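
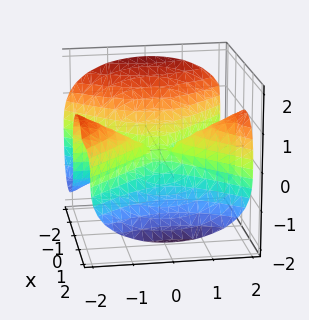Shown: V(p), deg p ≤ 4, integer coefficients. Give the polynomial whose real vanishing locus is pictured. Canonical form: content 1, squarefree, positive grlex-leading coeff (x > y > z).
2*x^3 - 2*x*y^2 + 3*z^3

1. The degree is 3 — the shape is more complex than any degree-2 surface.
2. From the axis intercepts and sections: it crosses the z-axis at the gridline z = 0; every point of the y-axis in the box is on the surface; it meets the x-axis at x = 0 (among the integer gridlines).
3. Fitting integer coefficients to these (and the overall shape) gives p.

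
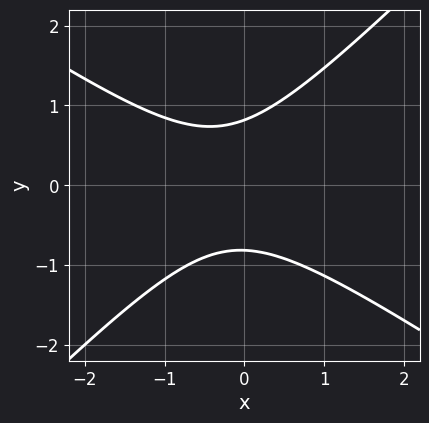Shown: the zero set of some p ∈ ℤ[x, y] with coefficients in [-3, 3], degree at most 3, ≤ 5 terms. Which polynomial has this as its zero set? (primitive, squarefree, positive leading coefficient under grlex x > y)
First, deg p = 2. A generic line meets the curve in up to 2 points.
Then, from the visible intercepts: it misses every integer gridline on the x-axis.
Finally, assembling these constraints gives the stated polynomial.

2*x^2 + x*y - 3*y^2 + x + 2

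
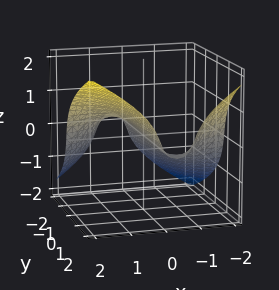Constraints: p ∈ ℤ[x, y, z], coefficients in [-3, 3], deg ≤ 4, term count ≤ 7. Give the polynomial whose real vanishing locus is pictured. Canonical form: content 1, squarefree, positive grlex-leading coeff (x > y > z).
2*x^2*y + y*z^2 - 3*z^3 + 3*x - 2*z

1. The degree is 3 — a generic line meets the surface in up to 3 points.
2. From the axis intercepts and sections: one x-axis crossing is at x = 0; it crosses the z-axis at the gridline z = 0.
3. These observations pin down the coefficients. Check: (0, 1, 0) on the y-axis lies on the surface, and p(0, 1, 0) = 0. ✓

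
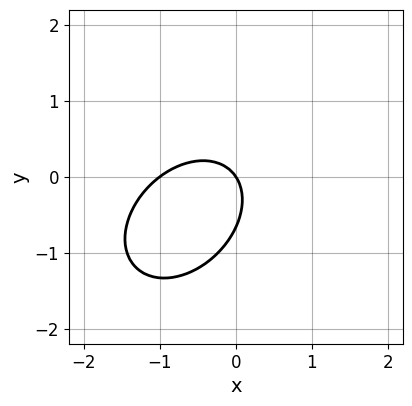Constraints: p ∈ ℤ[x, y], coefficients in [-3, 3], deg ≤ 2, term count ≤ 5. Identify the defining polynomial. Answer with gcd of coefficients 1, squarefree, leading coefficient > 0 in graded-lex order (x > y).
(a) deg p = 2. The shape is more complex than any degree-1 curve.
(b) Against the integer gridlines: one y-axis crossing is at y = 0; the x-axis gridline crossings are at x ∈ {-1, 0}.
(c) Together with the visible shape, these determine p as stated.

3*x^2 - 2*x*y + 3*y^2 + 3*x + 2*y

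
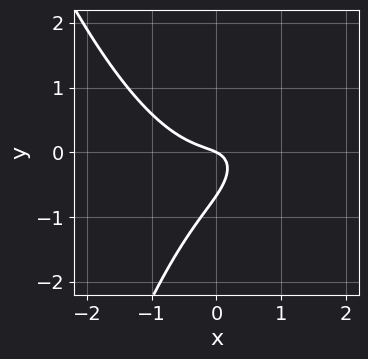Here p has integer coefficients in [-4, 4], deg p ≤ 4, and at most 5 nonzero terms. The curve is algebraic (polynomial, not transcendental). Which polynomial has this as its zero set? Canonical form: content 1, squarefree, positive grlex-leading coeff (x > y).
First, deg p = 3. A generic line meets the curve in up to 3 points.
Then, observable constraints: one y-axis crossing is at y = 0; it meets the x-axis at x = 0 (among the integer gridlines).
Finally, assembling these constraints gives the stated polynomial.

3*x^3 - 3*x*y + 3*y^2 + x + 2*y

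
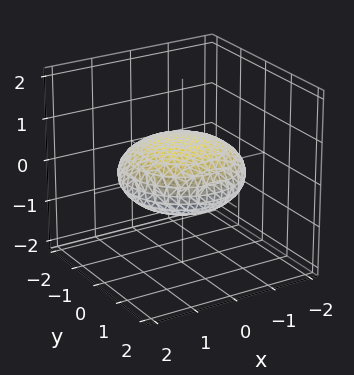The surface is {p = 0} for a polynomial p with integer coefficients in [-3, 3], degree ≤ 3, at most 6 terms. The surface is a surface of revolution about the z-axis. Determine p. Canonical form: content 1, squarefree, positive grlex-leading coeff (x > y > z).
x^2 + y^2 + 3*z^2 - 2

(a) deg p = 2. No degree-1 surface has this shape.
(b) By symmetry, the surface is invariant under rotation about z: p = q(x² + y², z).
(c) Reading off the gridlines: a circular section at z = 0 has radius between 1 and 2.
(d) Solving for integer coefficients yields p as stated.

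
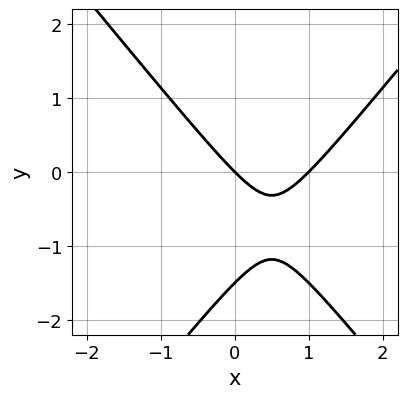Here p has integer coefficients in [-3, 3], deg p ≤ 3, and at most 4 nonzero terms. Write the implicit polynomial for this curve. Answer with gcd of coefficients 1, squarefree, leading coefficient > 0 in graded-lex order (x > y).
Degree: a generic line meets the curve in up to 2 points, so deg p = 2.
Reading off the gridlines: one y-axis crossing is at y = 0; the x-axis gridline crossings are at x ∈ {0, 1}.
Putting this together gives p.

3*x^2 - 2*y^2 - 3*x - 3*y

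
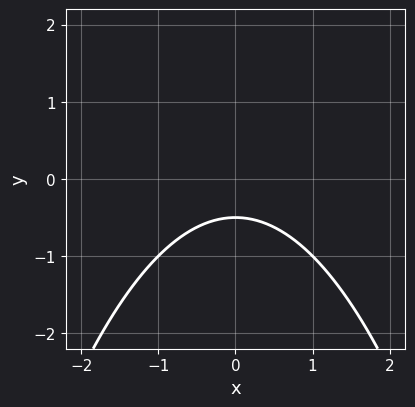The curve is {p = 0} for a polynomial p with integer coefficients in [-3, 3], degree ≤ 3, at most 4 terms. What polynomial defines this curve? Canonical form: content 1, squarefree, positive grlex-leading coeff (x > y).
(a) Degree: no degree-1 curve has this shape, so deg p = 2.
(b) Symmetries: it's symmetric under x → −x, forcing even powers of x.
(c) From the visible intercepts: no x-intercept at any integer in the box.
(d) Assembling these constraints gives the stated polynomial.

x^2 + 2*y + 1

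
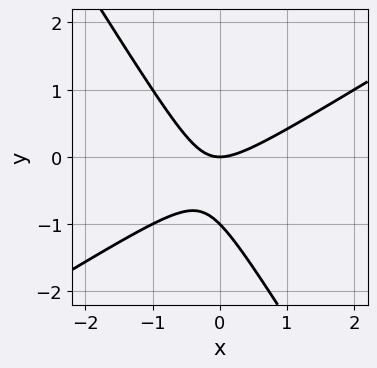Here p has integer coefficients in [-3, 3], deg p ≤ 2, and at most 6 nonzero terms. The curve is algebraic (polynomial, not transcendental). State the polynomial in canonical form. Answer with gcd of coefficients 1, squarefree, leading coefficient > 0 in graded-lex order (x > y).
1. deg p = 2. The shape is more complex than any degree-1 curve.
2. Against the integer gridlines: it meets the x-axis at x = 0 (among the integer gridlines); among the integer gridlines, it crosses the y-axis at y ∈ {-1, 0}.
3. The integer polynomial consistent with all of this is the stated p.

x^2 - x*y - y^2 - y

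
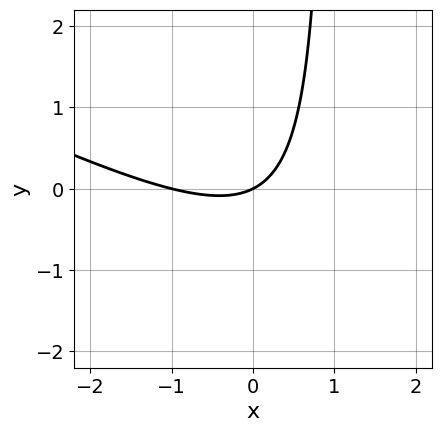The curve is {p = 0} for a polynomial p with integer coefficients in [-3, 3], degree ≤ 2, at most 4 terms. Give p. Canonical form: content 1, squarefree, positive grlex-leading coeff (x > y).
x^2 + 2*x*y + x - 2*y

(a) deg p = 2. The shape is more complex than any degree-1 curve.
(b) Reading off the gridlines: the x-axis gridline crossings are at x ∈ {-1, 0}; one y-axis crossing is at y = 0.
(c) Putting this together gives p.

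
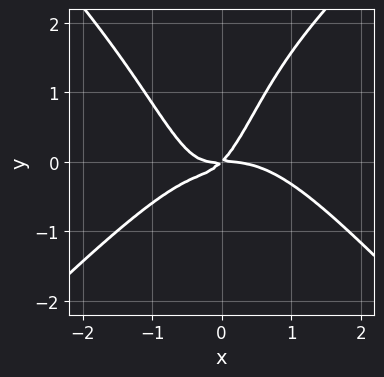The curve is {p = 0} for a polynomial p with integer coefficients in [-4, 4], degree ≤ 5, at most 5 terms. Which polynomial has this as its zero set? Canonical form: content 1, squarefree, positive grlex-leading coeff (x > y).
2*x^4 - 2*x^2*y^2 + 3*x^2*y + 2*x*y - 2*y^2

First, degree: a generic line meets the curve in up to 4 points, so deg p = 4.
Then, from the visible intercepts: it crosses the y-axis at the gridline y = 0; one x-axis crossing is at x = 0.
Finally, solving for integer coefficients yields p as stated.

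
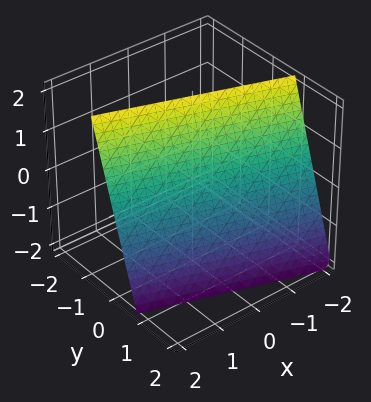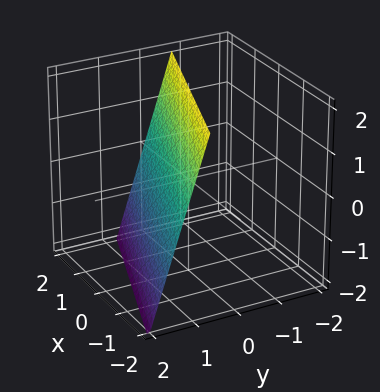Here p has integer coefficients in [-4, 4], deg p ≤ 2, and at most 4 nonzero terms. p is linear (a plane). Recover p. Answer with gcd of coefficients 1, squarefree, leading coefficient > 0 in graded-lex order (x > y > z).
1. The degree is 1 — the surface is flat (a plane).
2. Checking where it meets the axes: it crosses the z-axis at the gridline z = 2; it crosses the x-axis at the gridline x = 2.
3. Putting this together gives p.

x + 3*y + z - 2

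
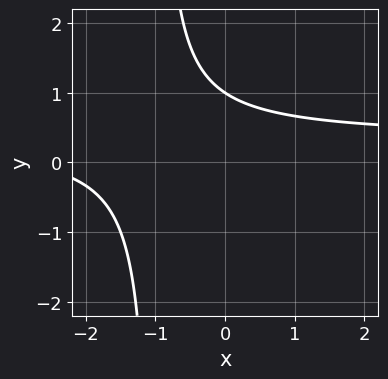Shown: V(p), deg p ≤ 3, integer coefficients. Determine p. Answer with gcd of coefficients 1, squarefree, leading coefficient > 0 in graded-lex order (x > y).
3*x*y - x + 3*y - 3

First, deg p = 2.
Next, from the axis intercepts and sections: it meets the y-axis at y = 1 (among the integer gridlines); the curve avoids every integer x-axis point in the box.
Finally, fitting integer coefficients to these (and the overall shape) gives p.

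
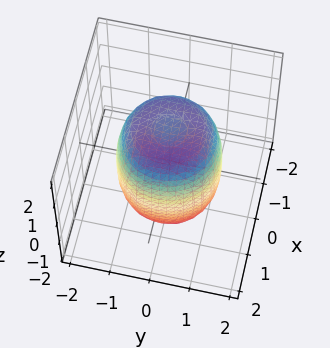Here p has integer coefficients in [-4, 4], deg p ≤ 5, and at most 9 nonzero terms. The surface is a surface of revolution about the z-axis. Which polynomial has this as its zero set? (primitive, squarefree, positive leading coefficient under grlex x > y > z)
1. deg p = 4.
2. Symmetries: every cross-section ⟂ z is a circle, so x, y appear only via x² + y².
3. Against the integer gridlines: a circular section at z = 0 has radius between 1 and 2.
4. Matching integer coefficients to the picture gives p.

2*x^4 + 4*x^2*y^2 + 2*y^4 - 2*x^2 - 2*y^2 + z^2 - 2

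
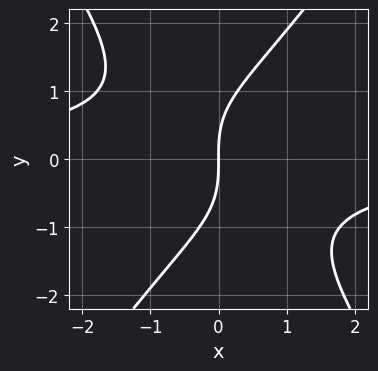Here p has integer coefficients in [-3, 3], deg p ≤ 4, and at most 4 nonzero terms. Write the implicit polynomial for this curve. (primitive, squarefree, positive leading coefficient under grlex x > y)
2*x^2*y - y^3 + 3*x

1. Degree: a generic line meets the curve in up to 3 points, so deg p = 3.
2. From the visible intercepts: it crosses the x-axis at the gridline x = 0; one y-axis crossing is at y = 0.
3. Solving for integer coefficients yields p as stated.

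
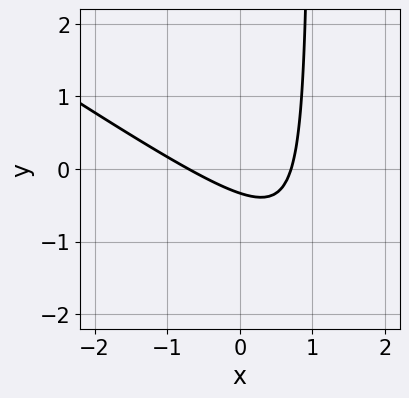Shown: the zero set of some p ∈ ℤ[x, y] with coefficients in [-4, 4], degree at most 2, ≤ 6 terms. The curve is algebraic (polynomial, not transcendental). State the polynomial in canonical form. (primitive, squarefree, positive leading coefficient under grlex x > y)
deg p = 2. No degree-1 curve has this shape.
Matching integer coefficients to the picture gives p.

2*x^2 + 3*x*y - 3*y - 1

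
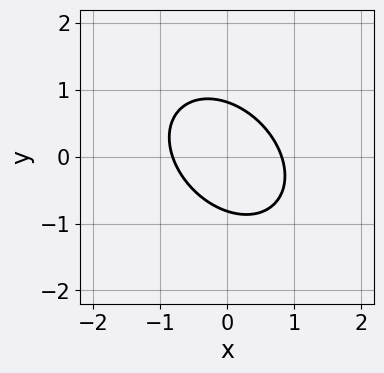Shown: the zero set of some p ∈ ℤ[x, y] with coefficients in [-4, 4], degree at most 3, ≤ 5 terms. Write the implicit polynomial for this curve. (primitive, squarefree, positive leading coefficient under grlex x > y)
(a) deg p = 2. No degree-1 curve has this shape.
(b) Putting this together gives p.

3*x^2 + 2*x*y + 3*y^2 - 2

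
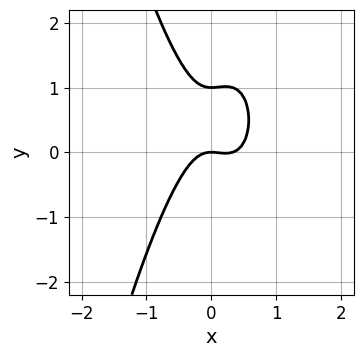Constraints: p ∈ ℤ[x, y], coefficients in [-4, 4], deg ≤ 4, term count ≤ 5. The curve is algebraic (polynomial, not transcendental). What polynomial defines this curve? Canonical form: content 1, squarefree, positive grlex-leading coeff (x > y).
The degree is 3 — the shape is more complex than any degree-2 curve.
From the axis intercepts and sections: among the integer gridlines, it crosses the y-axis at y ∈ {0, 1}; one x-axis crossing is at x = 0.
These observations pin down the coefficients.

3*x^3 - x^2 + y^2 - y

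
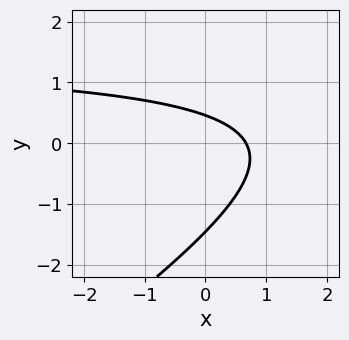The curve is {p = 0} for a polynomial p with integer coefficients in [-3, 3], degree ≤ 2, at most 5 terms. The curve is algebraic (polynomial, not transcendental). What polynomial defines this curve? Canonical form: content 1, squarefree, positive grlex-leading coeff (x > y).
deg p = 2. A generic line meets the curve in up to 2 points.
The integer polynomial consistent with all of this is the stated p.

2*x*y - 3*y^2 - 3*x - 3*y + 2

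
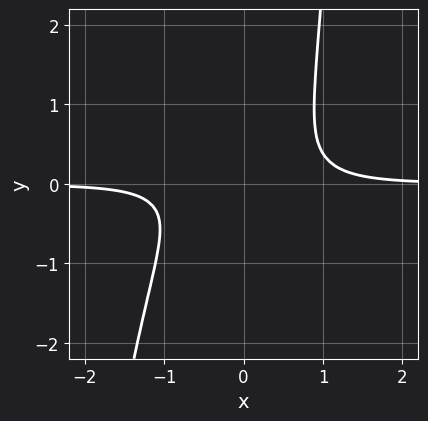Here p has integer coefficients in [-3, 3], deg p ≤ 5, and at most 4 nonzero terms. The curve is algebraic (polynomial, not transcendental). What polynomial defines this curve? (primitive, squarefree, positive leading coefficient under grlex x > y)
3*x^3*y + x*y^2 - 2*y^2 - 1

Degree: a generic line meets the curve in up to 4 points, so deg p = 4.
Observable constraints: no y-intercept at any integer in the box; no x-intercept at any integer in the box.
Putting this together gives p.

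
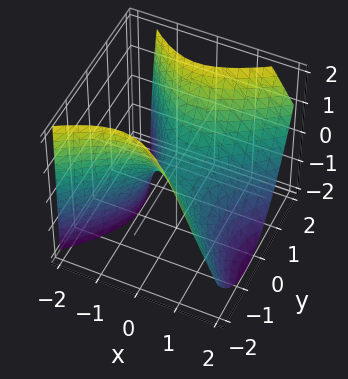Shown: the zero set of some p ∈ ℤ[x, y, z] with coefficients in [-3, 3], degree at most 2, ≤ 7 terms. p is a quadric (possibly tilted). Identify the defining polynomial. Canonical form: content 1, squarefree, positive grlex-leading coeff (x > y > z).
(a) The degree is 2 — no degree-1 surface has this shape.
(b) Observable constraints: it meets the y-axis at y = 0 (among the integer gridlines); it meets the x-axis at x = 0 (among the integer gridlines); one z-axis crossing is at z = 0.
(c) Solving for integer coefficients yields p as stated.

2*x^2 - x*y + x*z - 2*y^2 + 2*z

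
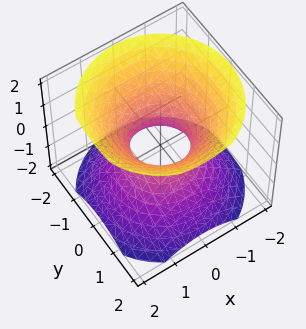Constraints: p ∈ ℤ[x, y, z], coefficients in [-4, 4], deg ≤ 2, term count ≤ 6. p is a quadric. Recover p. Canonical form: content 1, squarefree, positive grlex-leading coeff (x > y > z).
deg p = 2. One connected sheet with a waist; a quadric.
Symmetries: mirror symmetry z ↦ −z ⇒ only even powers of z; the surface is invariant under rotation about z: p = q(x² + y², z).
Reading off the gridlines: the surface avoids every integer z-axis point in the box; a circular section at z = -1 has radius between 1 and 2.
Solving for integer coefficients yields p as stated.

3*x^2 + 3*y^2 - 3*z^2 - 2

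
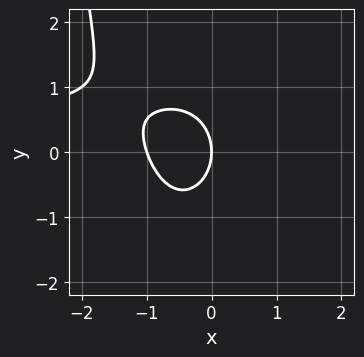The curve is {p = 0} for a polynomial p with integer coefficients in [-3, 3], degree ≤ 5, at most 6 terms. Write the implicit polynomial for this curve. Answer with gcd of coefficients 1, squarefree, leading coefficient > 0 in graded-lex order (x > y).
(a) The degree is 4 — a generic line meets the curve in up to 4 points.
(b) From the axis intercepts and sections: it meets the y-axis at y = 0 (among the integer gridlines); the x-axis gridline crossings are at x ∈ {-1, 0}.
(c) The integer polynomial consistent with all of this is the stated p.

x^3*y + 3*x^2 + 2*y^2 + 3*x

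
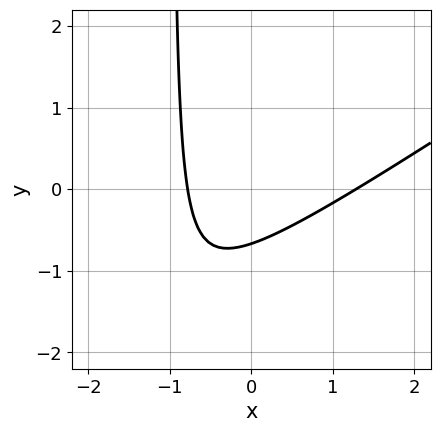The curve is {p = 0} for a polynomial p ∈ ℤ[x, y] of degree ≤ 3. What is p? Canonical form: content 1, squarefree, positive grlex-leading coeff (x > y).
2*x^2 - 3*x*y - x - 3*y - 2

(a) The degree is 2 — a generic line meets the curve in up to 2 points.
(b) Matching integer coefficients to the picture gives p.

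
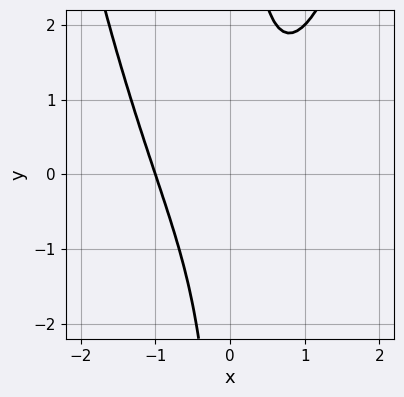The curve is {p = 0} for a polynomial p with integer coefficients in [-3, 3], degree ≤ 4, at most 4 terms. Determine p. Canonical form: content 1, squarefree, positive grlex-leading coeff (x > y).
x^3 - x*y + 1

First, the degree is 3 — a generic line meets the curve in up to 3 points.
Then, from the visible intercepts: it crosses the x-axis at the gridline x = -1; no y-intercept at any integer in the box.
Finally, fitting integer coefficients to these (and the overall shape) gives p.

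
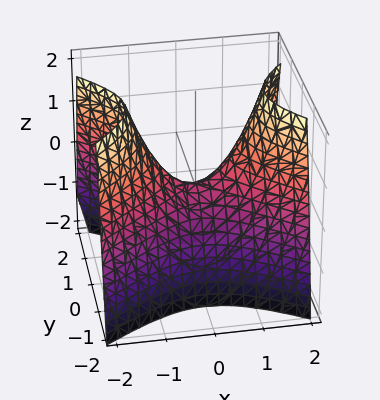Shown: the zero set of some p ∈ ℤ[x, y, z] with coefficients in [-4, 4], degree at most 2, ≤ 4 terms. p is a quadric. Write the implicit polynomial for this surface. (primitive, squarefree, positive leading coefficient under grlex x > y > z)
2*x^2 - 3*y^2 - 2*z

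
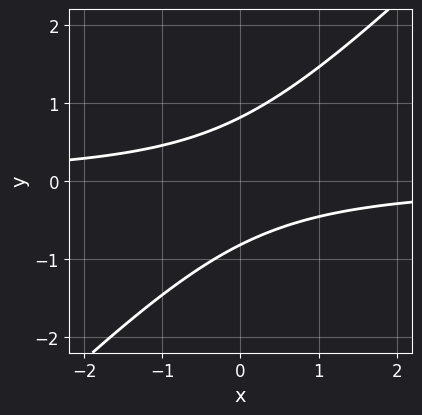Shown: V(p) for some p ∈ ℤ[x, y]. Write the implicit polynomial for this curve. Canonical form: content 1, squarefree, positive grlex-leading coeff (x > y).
3*x*y - 3*y^2 + 2

First, degree: the shape is more complex than any degree-1 curve, so deg p = 2.
Then, reading off the gridlines: it misses every integer gridline on the x-axis.
Finally, the integer polynomial consistent with all of this is the stated p.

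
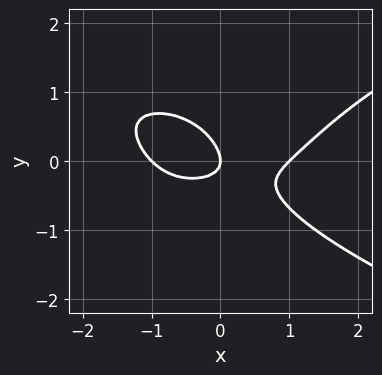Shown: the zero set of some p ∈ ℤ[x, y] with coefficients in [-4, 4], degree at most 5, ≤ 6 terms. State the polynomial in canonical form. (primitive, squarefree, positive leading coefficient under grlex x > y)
2*y^4 - x^3 + 2*x*y + 2*y^2 + x

1. deg p = 4. The shape is more complex than any degree-3 curve.
2. Observable constraints: it crosses the y-axis at the gridline y = 0; the x-axis gridline crossings are at x ∈ {-1, 0, 1}.
3. The integer polynomial consistent with all of this is the stated p.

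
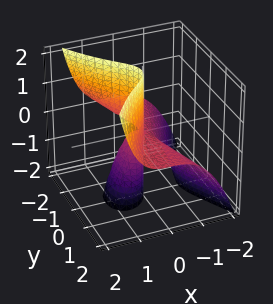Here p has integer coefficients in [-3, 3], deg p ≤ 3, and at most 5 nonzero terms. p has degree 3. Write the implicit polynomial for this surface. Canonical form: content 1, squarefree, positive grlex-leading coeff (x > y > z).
1. Degree: no degree-2 surface has this shape, so deg p = 3.
2. From the axis intercepts and sections: the visible y-axis segment lies entirely on the surface; every point of the z-axis in the box is on the surface.
3. Fitting integer coefficients to these (and the overall shape) gives p.

3*x^3 - 2*y^2*z + 2*x*z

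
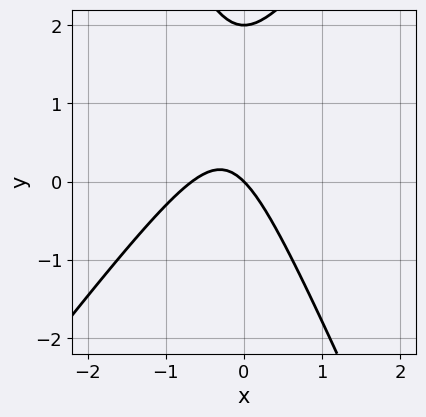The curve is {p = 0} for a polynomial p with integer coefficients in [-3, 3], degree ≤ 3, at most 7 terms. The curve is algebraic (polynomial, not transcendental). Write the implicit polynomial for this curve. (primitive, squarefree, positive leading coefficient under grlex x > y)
3*x^2 - x*y - y^2 + 2*x + 2*y

First, degree: no degree-1 curve has this shape, so deg p = 2.
Next, against the integer gridlines: it meets the x-axis at x = 0 (among the integer gridlines); among the integer gridlines, it crosses the y-axis at y ∈ {0, 2}.
Finally, the integer polynomial consistent with all of this is the stated p.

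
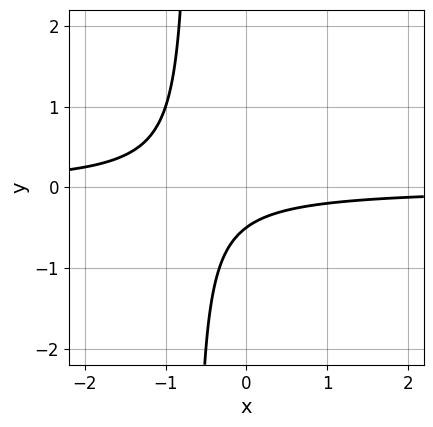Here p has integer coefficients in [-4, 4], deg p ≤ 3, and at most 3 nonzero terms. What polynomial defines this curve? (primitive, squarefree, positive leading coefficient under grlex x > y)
1. The degree is 2 — no degree-1 curve has this shape.
2. From the visible intercepts: it misses every integer gridline on the x-axis.
3. The integer polynomial consistent with all of this is the stated p.

3*x*y + 2*y + 1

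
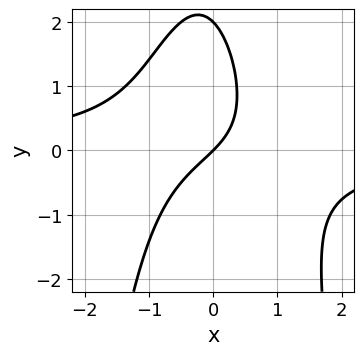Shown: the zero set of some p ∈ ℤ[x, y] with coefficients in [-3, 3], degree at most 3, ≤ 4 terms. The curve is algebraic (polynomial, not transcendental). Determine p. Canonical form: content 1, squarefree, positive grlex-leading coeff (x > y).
2*x^2*y + y^2 + 2*x - 2*y

1. Degree: the shape is more complex than any degree-2 curve, so deg p = 3.
2. Checking where it meets the axes: among the integer gridlines, it crosses the y-axis at y ∈ {0, 2}; it meets the x-axis at x = 0 (among the integer gridlines).
3. The integer polynomial consistent with all of this is the stated p.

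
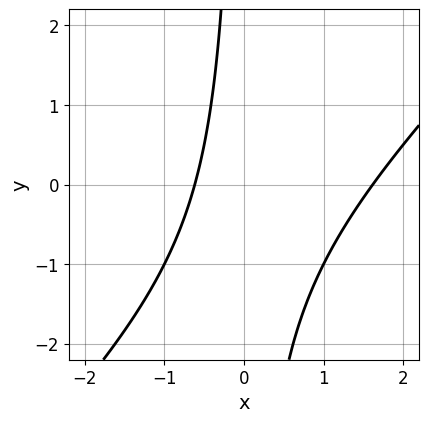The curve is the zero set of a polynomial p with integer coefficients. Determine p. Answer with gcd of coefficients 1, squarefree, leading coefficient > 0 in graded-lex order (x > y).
x^2 - x*y - x - 1

1. deg p = 2.
2. Reading off the gridlines: no y-intercept at any integer in the box.
3. Solving for integer coefficients yields p as stated.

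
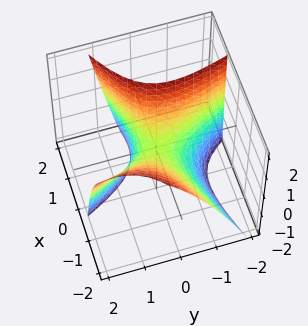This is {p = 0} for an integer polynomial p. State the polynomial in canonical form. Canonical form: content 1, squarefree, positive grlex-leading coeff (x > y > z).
(a) deg p = 2.
(b) Checking where it meets the axes: it crosses the z-axis at the gridline z = 0; it meets the y-axis at y = 0 (among the integer gridlines).
(c) Matching integer coefficients to the picture gives p.

x^2 - 2*x*y + x*z - y^2 - z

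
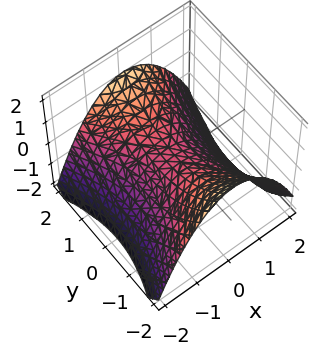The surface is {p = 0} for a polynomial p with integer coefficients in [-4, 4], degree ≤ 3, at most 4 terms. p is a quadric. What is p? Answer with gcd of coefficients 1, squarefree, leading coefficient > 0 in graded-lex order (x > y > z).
(a) deg p = 2. A hyperbolic paraboloid; a quadric.
(b) Symmetries: it's symmetric under x → −x, forcing even powers of x; it's symmetric under y → −y, forcing even powers of y.
(c) Observable constraints: it crosses the y-axis at the gridline y = 0; it crosses the z-axis at the gridline z = 0.
(d) Together with the visible shape, these determine p as stated.

2*x^2 - y^2 + 3*z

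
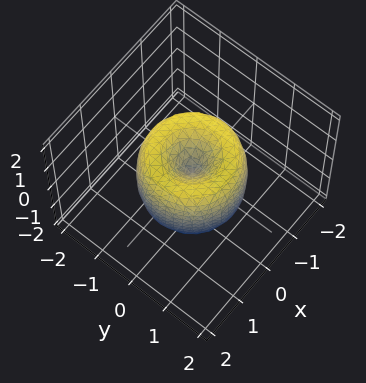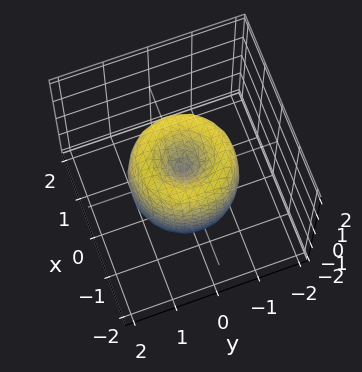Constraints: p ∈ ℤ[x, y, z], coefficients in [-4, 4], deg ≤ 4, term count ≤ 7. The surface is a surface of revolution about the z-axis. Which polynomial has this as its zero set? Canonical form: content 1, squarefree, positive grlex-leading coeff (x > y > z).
First, the degree is 4 — no degree-3 surface has this shape.
Then, symmetry: the z-axis is an axis of rotation, so x and y enter only as x² + y².
Then, against the integer gridlines: one y-axis crossing is at y = 0; it crosses the x-axis at the gridline x = 0; it meets the z-axis at z = 0 (among the integer gridlines).
Finally, putting this together gives p.

2*x^4 + 4*x^2*y^2 + 2*y^4 - 3*x^2 - 3*y^2 + z^2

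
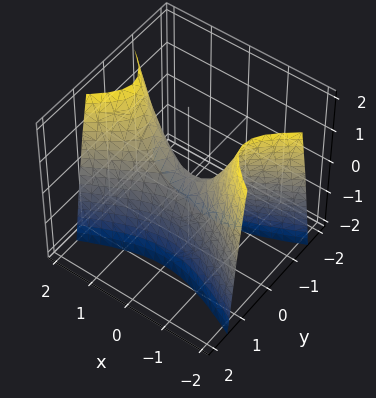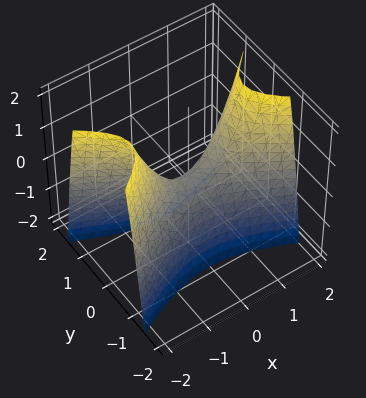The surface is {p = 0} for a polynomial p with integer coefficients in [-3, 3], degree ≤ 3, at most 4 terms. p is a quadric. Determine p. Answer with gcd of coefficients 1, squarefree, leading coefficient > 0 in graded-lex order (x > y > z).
(a) Degree: a hyperbolic paraboloid; a quadric, so deg p = 2.
(b) Symmetries: mirror symmetry x ↦ −x ⇒ only even powers of x; the y ↦ −y reflection is a symmetry, so y appears only in even powers.
(c) From the visible intercepts: one z-axis crossing is at z = 0; one y-axis crossing is at y = 0; it crosses the x-axis at the gridline x = 0.
(d) Putting this together gives p.

x^2 - 3*y^2 - z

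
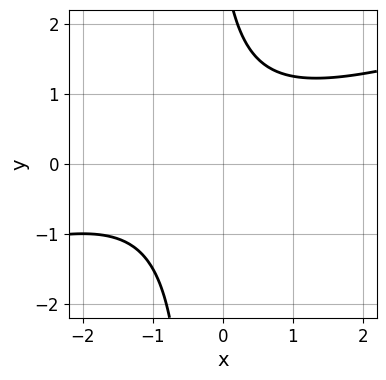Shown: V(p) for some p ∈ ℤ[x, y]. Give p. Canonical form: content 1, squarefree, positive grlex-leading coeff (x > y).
First, the degree is 2 — a generic line meets the curve in up to 2 points.
Next, checking where it meets the axes: no x-intercept at any integer in the box; it misses every integer gridline on the y-axis.
Finally, solving for integer coefficients yields p as stated.

x^2 - 3*x*y + x - y + 3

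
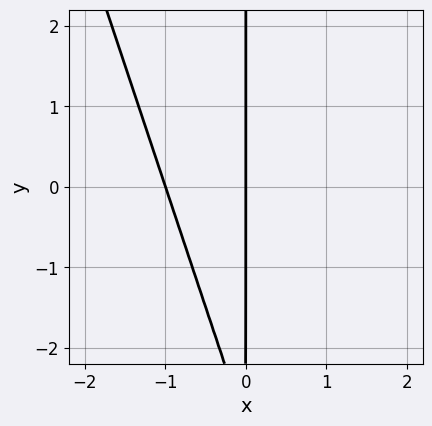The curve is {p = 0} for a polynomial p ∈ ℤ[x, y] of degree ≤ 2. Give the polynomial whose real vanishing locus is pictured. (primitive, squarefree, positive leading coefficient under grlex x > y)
3*x^2 + x*y + 3*x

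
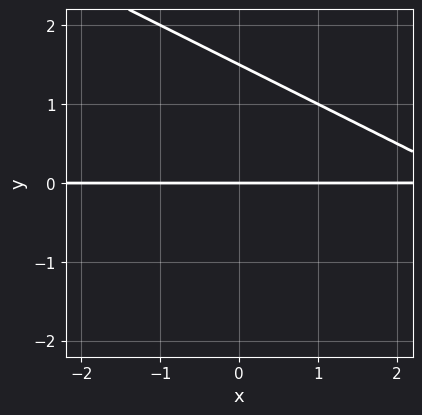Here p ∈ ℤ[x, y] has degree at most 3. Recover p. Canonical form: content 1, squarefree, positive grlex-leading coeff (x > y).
x*y + 2*y^2 - 3*y

(a) deg p = 2. A generic line meets the curve in up to 2 points.
(b) Reading off the gridlines: every point of the x-axis in the box is on the curve; one y-axis crossing is at y = 0.
(c) These observations pin down the coefficients.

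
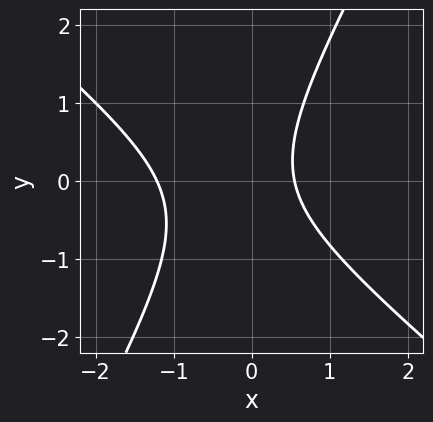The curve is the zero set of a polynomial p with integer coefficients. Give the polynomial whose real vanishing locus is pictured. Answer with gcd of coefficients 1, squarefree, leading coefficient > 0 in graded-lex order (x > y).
1. The degree is 2 — no degree-1 curve has this shape.
2. Checking where it meets the axes: no y-intercept at any integer in the box.
3. The integer polynomial consistent with all of this is the stated p.

3*x^2 + 2*x*y - 2*y^2 + 2*x - 2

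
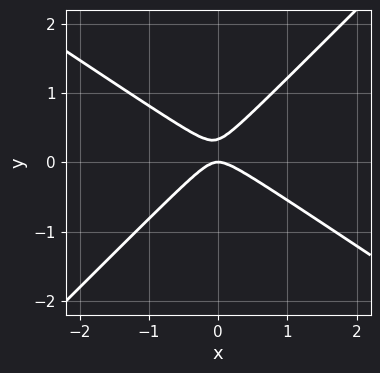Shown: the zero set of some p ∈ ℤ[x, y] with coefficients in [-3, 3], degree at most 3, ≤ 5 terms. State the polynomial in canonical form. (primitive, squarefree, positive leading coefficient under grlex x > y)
First, deg p = 2. A generic line meets the curve in up to 2 points.
Then, against the integer gridlines: it crosses the y-axis at the gridline y = 0; one x-axis crossing is at x = 0.
Finally, assembling these constraints gives the stated polynomial.

2*x^2 + x*y - 3*y^2 + y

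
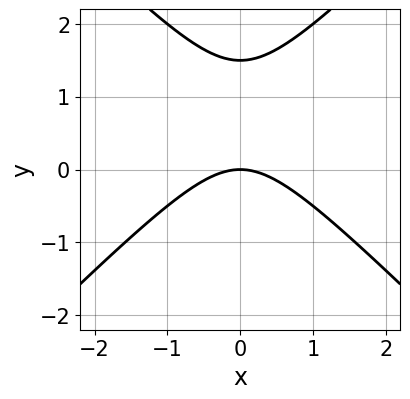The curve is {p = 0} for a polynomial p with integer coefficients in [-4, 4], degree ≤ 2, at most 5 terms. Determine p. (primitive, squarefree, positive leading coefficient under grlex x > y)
2*x^2 - 2*y^2 + 3*y

The degree is 2 — a generic line meets the curve in up to 2 points.
Symmetries: the x ↦ −x reflection is a symmetry, so x appears only in even powers.
Checking where it meets the axes: one y-axis crossing is at y = 0; it meets the x-axis at x = 0 (among the integer gridlines).
These observations pin down the coefficients.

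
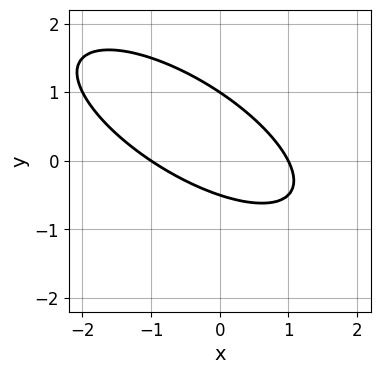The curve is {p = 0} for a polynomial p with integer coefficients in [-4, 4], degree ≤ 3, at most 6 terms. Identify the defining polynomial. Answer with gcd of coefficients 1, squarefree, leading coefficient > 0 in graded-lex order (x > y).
x^2 + 2*x*y + 2*y^2 - y - 1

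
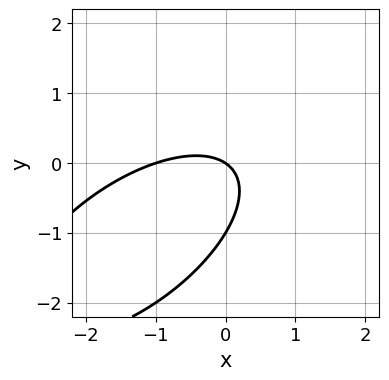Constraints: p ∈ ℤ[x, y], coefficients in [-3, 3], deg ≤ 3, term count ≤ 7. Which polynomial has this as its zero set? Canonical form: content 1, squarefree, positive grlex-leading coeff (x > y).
1. The degree is 2 — no degree-1 curve has this shape.
2. Checking where it meets the axes: the x-axis gridline crossings are at x ∈ {-1, 0}; among the integer gridlines, it crosses the y-axis at y ∈ {-1, 0}.
3. Solving for integer coefficients yields p as stated.

2*x^2 - 3*x*y + 3*y^2 + 2*x + 3*y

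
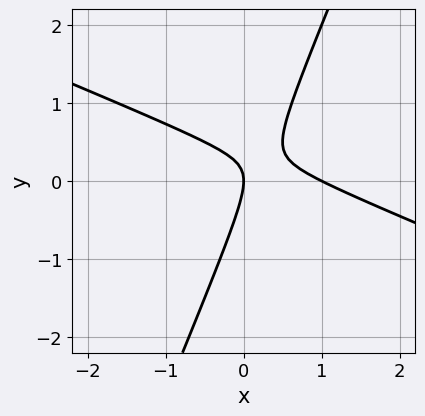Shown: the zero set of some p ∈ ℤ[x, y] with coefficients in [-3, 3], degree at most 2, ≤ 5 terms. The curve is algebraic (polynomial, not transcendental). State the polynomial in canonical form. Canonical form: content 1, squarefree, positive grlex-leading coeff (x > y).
x^2 + 2*x*y - y^2 - x

(a) deg p = 2. A generic line meets the curve in up to 2 points.
(b) Observable constraints: it crosses the y-axis at the gridline y = 0; among the integer gridlines, it crosses the x-axis at x ∈ {0, 1}.
(c) Putting this together gives p.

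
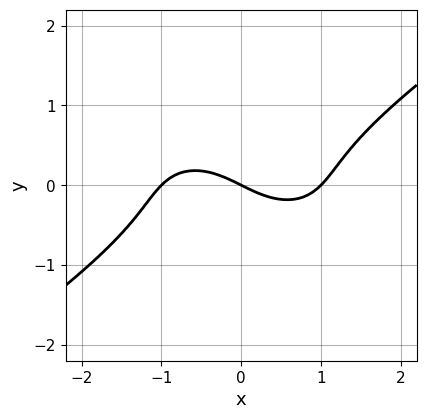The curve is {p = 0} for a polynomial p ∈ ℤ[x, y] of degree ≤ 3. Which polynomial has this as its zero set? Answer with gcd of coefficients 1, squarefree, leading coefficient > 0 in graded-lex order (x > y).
x^3 - 3*y^3 - x - 2*y

(a) The degree is 3 — a generic line meets the curve in up to 3 points.
(b) From the axis intercepts and sections: it meets the y-axis at y = 0 (among the integer gridlines); among the integer gridlines, it crosses the x-axis at x ∈ {-1, 0, 1}.
(c) Fitting integer coefficients to these (and the overall shape) gives p.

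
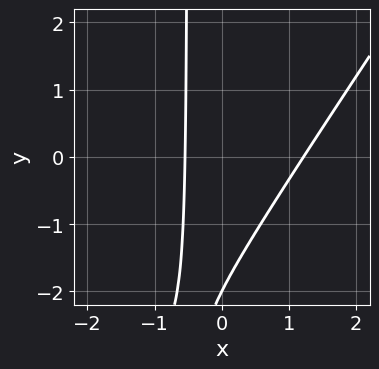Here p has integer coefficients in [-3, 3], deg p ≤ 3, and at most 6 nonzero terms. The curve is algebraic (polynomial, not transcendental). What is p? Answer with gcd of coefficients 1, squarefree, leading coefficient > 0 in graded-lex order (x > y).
3*x^2 - 2*x*y - 2*x - y - 2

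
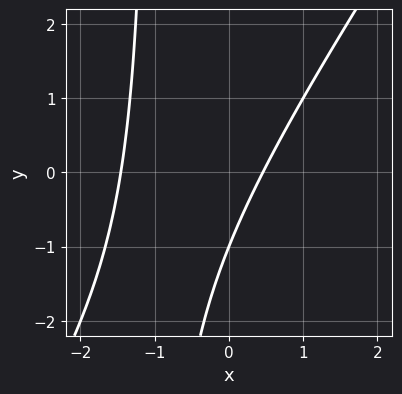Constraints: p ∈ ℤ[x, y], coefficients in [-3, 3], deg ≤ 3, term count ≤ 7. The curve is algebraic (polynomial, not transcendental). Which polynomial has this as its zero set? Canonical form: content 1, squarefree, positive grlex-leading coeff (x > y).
(a) The degree is 2 — the shape is more complex than any degree-1 curve.
(b) From the axis intercepts and sections: it crosses the y-axis at the gridline y = -1.
(c) These observations pin down the coefficients.

3*x^2 - 2*x*y + 3*x - 2*y - 2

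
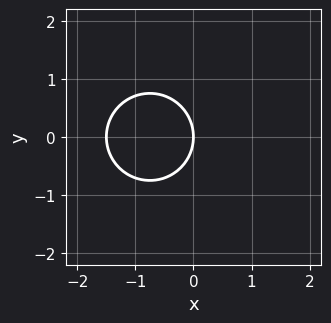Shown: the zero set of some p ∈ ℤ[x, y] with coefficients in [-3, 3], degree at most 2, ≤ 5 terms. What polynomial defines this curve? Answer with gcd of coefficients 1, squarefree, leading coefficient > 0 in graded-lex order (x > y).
2*x^2 + 2*y^2 + 3*x

(a) deg p = 2. A generic line meets the curve in up to 2 points.
(b) Symmetries: the y ↦ −y reflection is a symmetry, so y appears only in even powers.
(c) Against the integer gridlines: one x-axis crossing is at x = 0; it meets the y-axis at y = 0 (among the integer gridlines).
(d) Fitting integer coefficients to these (and the overall shape) gives p.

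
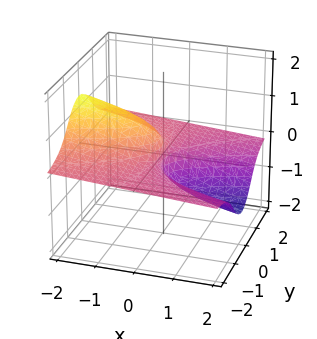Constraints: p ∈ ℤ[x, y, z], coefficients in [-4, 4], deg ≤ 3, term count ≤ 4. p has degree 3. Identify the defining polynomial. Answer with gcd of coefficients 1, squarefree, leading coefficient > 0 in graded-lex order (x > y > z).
3*y^2*z + z^3 + x

First, the degree is 3 — the shape is more complex than any degree-2 surface.
Next, against the integer gridlines: it crosses the x-axis at the gridline x = 0; it meets the z-axis at z = 0 (among the integer gridlines); the visible y-axis segment lies entirely on the surface.
Finally, the integer polynomial consistent with all of this is the stated p.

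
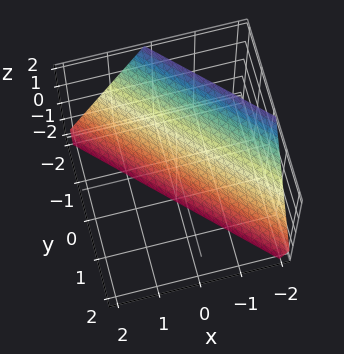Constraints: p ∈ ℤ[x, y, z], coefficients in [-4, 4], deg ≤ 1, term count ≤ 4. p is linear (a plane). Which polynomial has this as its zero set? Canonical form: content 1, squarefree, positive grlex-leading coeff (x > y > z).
deg p = 1. Every cross-section is a straight line — this is a plane.
Against the integer gridlines: it meets the z-axis at z = -2 (among the integer gridlines); it crosses the y-axis at the gridline y = -1; one x-axis crossing is at x = -1.
Solving for integer coefficients yields p as stated.

2*x + 2*y + z + 2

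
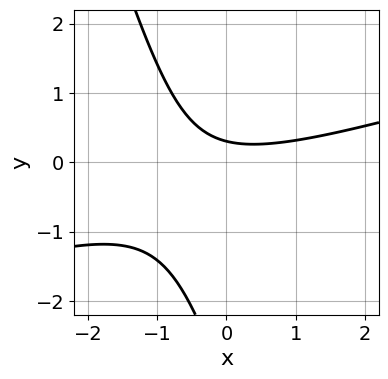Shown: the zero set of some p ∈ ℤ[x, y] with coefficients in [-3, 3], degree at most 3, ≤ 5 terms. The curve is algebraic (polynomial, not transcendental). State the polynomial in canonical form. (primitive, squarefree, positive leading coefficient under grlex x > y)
deg p = 2. No degree-1 curve has this shape.
From the visible intercepts: no x-intercept at any integer in the box.
Together with the visible shape, these determine p as stated.

x^2 - 3*x*y - y^2 - 3*y + 1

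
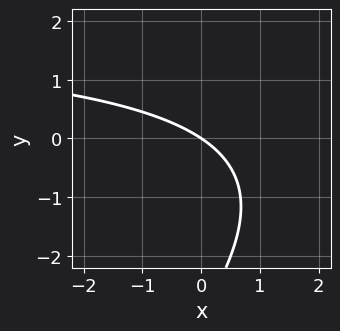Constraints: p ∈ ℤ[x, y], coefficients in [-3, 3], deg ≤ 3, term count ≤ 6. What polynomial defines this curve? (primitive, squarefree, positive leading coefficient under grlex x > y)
First, the degree is 2 — a generic line meets the curve in up to 2 points.
Next, from the visible intercepts: it crosses the y-axis at the gridline y = 0; it meets the x-axis at x = 0 (among the integer gridlines).
Finally, the integer polynomial consistent with all of this is the stated p.

x*y - y^2 - 2*x - 3*y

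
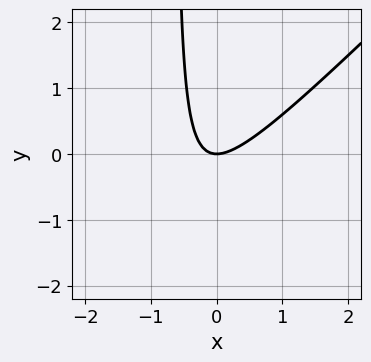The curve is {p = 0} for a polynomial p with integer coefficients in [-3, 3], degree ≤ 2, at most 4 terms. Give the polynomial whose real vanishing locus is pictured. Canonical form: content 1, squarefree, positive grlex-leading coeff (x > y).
(a) Degree: the shape is more complex than any degree-1 curve, so deg p = 2.
(b) Reading off the gridlines: it crosses the y-axis at the gridline y = 0; one x-axis crossing is at x = 0.
(c) Assembling these constraints gives the stated polynomial.

3*x^2 - 3*x*y - 2*y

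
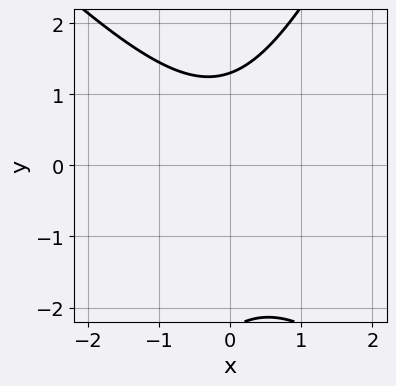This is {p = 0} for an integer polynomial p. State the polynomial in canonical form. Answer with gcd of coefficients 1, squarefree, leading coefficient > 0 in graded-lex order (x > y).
(a) deg p = 2.
(b) Reading off the gridlines: the curve avoids every integer x-axis point in the box.
(c) The integer polynomial consistent with all of this is the stated p.

2*x^2 + x*y - y^2 - y + 3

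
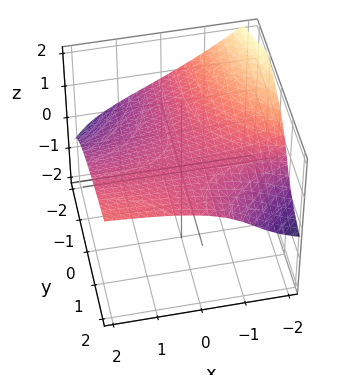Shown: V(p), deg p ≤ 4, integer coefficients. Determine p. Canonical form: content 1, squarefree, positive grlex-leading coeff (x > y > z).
(a) deg p = 3. A generic line meets the surface in up to 3 points.
(b) Observable constraints: no x-intercept at any integer in the box; the surface avoids every integer y-axis point in the box.
(c) Assembling these constraints gives the stated polynomial.

x*z^2 + z^3 - x*y + 3*z - 3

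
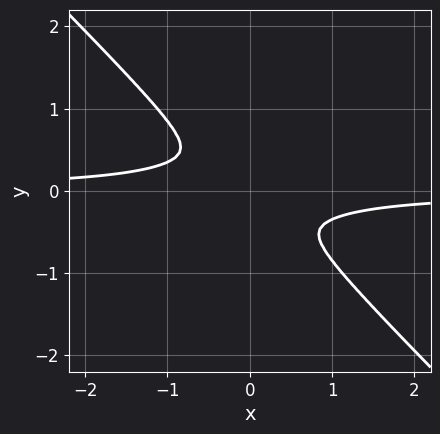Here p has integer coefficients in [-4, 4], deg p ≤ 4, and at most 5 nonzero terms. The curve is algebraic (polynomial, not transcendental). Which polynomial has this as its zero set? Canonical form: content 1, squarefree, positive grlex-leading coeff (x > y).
3*x^3*y + 3*y^4 + x^2

First, degree: no degree-3 curve has this shape, so deg p = 4.
Finally, solving for integer coefficients yields p as stated.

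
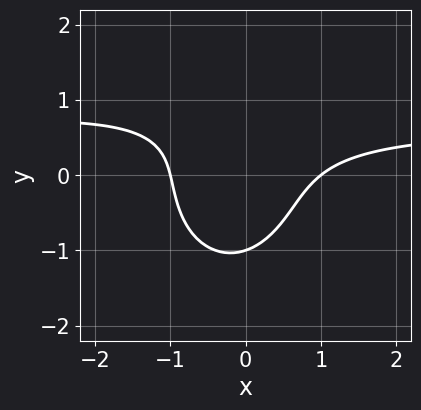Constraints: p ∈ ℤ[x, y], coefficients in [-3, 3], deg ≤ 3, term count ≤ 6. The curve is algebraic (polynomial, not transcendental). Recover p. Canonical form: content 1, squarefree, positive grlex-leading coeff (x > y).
3*x^2*y + 2*y^3 - 2*x^2 + 2*x*y + 2

1. deg p = 3.
2. Reading off the gridlines: among the integer gridlines, it crosses the x-axis at x ∈ {-1, 1}; one y-axis crossing is at y = -1.
3. These observations pin down the coefficients.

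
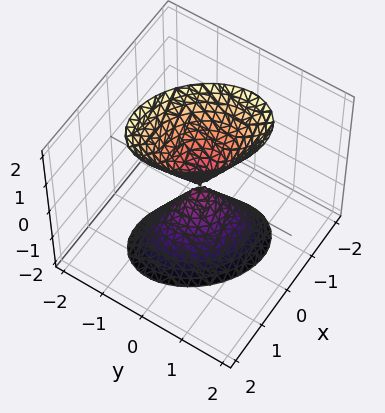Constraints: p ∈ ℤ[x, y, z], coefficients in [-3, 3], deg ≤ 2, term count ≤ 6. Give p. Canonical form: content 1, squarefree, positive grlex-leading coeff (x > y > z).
3*x^2 + 2*x*y + 3*y^2 - z^2

There are 2 components. They look like related sheets of one shape, so recover p as a whole.
The degree is 2 — the shape is more complex than any degree-1 surface.
From the axis intercepts and sections: it meets the z-axis at z = 0 (among the integer gridlines); it meets the x-axis at x = 0 (among the integer gridlines).
Together with the visible shape, these determine p as stated.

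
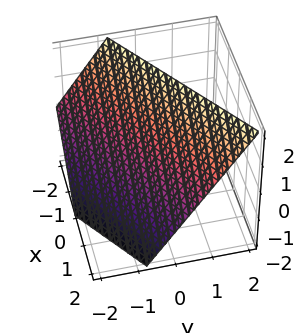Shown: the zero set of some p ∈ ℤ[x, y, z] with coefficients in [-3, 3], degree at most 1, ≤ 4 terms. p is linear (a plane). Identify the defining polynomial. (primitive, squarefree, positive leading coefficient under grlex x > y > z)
1. Degree: the surface is flat (a plane), so deg p = 1.
2. Against the integer gridlines: it meets the z-axis at z = 1 (among the integer gridlines); one x-axis crossing is at x = 1.
3. These observations pin down the coefficients.

2*x - 3*y + 2*z - 2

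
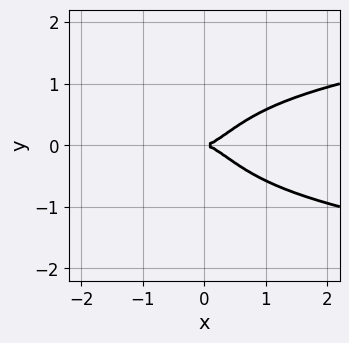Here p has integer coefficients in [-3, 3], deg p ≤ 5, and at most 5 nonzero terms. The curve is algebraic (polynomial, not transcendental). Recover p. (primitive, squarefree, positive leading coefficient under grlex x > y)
2*x^2*y^2 - x^3 + y^2

The degree is 4 — a generic line meets the curve in up to 4 points.
Symmetries: the y ↦ −y reflection is a symmetry, so y appears only in even powers.
From the axis intercepts and sections: it meets the y-axis at y = 0 (among the integer gridlines); one x-axis crossing is at x = 0.
Matching integer coefficients to the picture gives p.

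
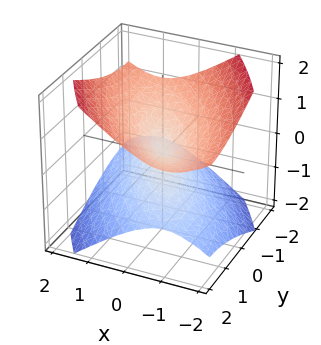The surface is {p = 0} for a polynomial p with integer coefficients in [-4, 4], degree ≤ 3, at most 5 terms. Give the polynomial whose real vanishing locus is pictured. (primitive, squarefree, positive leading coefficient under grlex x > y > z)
2*x^2 + 2*x*y + y^2 - 3*z^2

First, there are 2 components. They look like related sheets of one shape, so recover p as a whole.
Next, deg p = 2. No degree-1 surface has this shape.
Next, observable constraints: it meets the z-axis at z = 0 (among the integer gridlines); it meets the y-axis at y = 0 (among the integer gridlines); it crosses the x-axis at the gridline x = 0.
Finally, solving for integer coefficients yields p as stated.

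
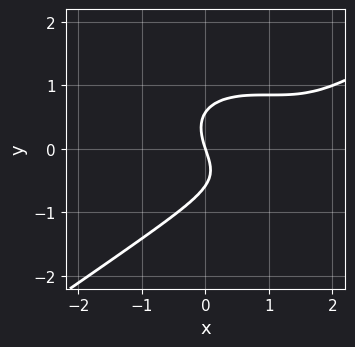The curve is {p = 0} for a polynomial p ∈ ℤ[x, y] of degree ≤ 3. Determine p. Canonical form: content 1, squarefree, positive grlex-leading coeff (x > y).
x^3 - 3*y^3 - 3*x^2 + 3*x + y

1. Degree: the shape is more complex than any degree-2 curve, so deg p = 3.
2. Reading off the gridlines: it meets the y-axis at y = 0 (among the integer gridlines); it meets the x-axis at x = 0 (among the integer gridlines).
3. Solving for integer coefficients yields p as stated.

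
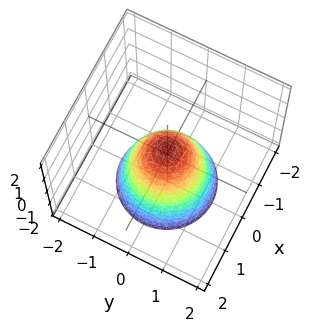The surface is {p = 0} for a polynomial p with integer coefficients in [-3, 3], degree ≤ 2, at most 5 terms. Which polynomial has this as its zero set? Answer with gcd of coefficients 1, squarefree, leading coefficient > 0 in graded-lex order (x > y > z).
3*x^2 + 3*y^2 + 2*z - 1

First, the degree is 2 — the shape is more complex than any degree-1 surface.
Then, by symmetry, the z-axis is an axis of rotation, so x and y enter only as x² + y².
Then, from the axis intercepts and sections: a circular section at z = 0 has radius between 0 and 1.
Finally, together with the visible shape, these determine p as stated.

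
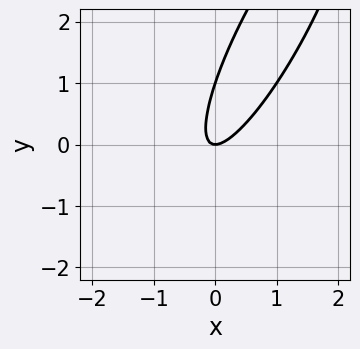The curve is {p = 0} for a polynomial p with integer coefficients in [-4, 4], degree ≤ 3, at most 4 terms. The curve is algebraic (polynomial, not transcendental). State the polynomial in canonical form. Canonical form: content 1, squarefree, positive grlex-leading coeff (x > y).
First, the degree is 2 — the shape is more complex than any degree-1 curve.
Then, from the visible intercepts: the y-axis gridline crossings are at y ∈ {0, 1}; it crosses the x-axis at the gridline x = 0.
Finally, assembling these constraints gives the stated polynomial.

3*x^2 - 3*x*y + y^2 - y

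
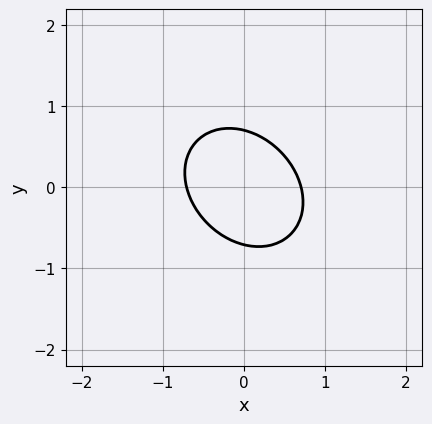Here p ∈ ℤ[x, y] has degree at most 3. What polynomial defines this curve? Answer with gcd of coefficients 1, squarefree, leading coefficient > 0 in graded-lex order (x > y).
1. The degree is 2 — the shape is more complex than any degree-1 curve.
2. Solving for integer coefficients yields p as stated.

2*x^2 + x*y + 2*y^2 - 1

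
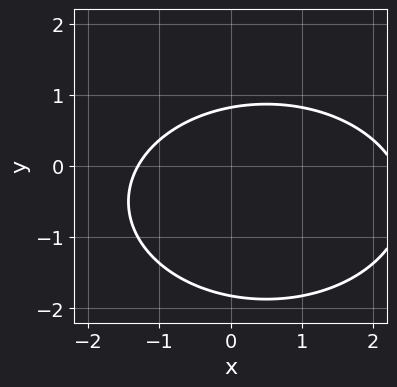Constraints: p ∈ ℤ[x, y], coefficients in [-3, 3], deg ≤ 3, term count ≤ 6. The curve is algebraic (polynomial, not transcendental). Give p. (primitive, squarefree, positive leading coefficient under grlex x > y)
x^2 + 2*y^2 - x + 2*y - 3

1. Degree: a generic line meets the curve in up to 2 points, so deg p = 2.
2. Putting this together gives p.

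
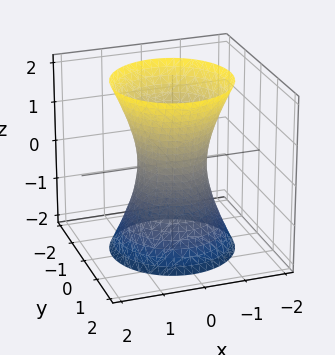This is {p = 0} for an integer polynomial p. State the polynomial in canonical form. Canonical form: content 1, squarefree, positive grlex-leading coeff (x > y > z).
First, degree: an hourglass — one-sheet hyperboloid; a quadric, so deg p = 2.
Next, symmetry: every cross-section ⟂ z is a circle, so x, y appear only via x² + y²; the z ↦ −z reflection is a symmetry, so z appears only in even powers.
Then, from the axis intercepts and sections: the surface avoids every integer z-axis point in the box; a circular section at z = 1 has radius exactly 1.
Finally, the integer polynomial consistent with all of this is the stated p.

3*x^2 + 3*y^2 - z^2 - 2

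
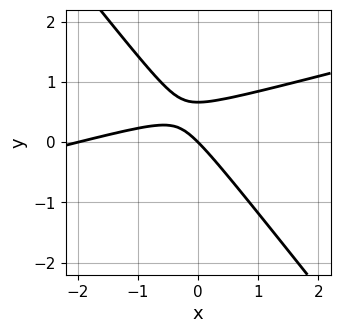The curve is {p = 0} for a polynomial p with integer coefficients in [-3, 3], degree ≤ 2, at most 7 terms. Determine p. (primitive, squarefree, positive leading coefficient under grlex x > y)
x^2 - 3*x*y - 3*y^2 + 2*x + 2*y

(a) The degree is 2 — no degree-1 curve has this shape.
(b) Observable constraints: it meets the y-axis at y = 0 (among the integer gridlines); among the integer gridlines, it crosses the x-axis at x ∈ {-2, 0}.
(c) Assembling these constraints gives the stated polynomial.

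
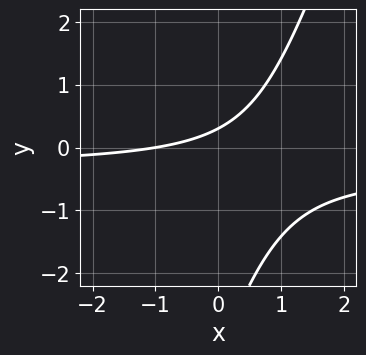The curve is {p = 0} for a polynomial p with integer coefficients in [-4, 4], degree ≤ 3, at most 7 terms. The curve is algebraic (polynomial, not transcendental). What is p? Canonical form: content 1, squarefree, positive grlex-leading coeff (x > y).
The degree is 2 — no degree-1 curve has this shape.
Observable constraints: one x-axis crossing is at x = -1.
Assembling these constraints gives the stated polynomial.

3*x*y - y^2 + x - 3*y + 1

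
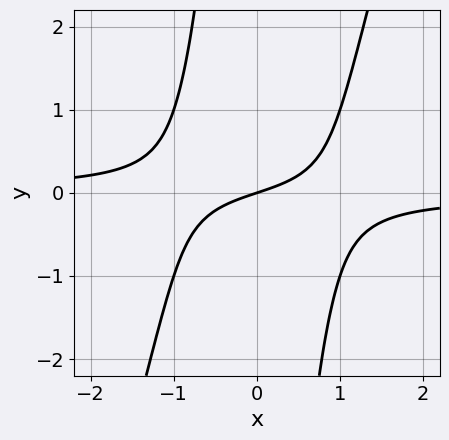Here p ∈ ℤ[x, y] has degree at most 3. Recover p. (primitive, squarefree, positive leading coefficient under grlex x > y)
1. Degree: no degree-2 curve has this shape, so deg p = 3.
2. From the visible intercepts: it crosses the x-axis at the gridline x = 0; one y-axis crossing is at y = 0.
3. Matching integer coefficients to the picture gives p.

3*x^2*y - x*y^2 + x - 3*y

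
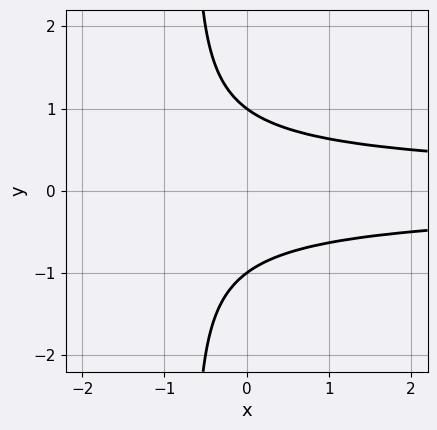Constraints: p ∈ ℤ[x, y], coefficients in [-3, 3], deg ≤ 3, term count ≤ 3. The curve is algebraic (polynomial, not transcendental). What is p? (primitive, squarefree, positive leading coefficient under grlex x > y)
3*x*y^2 + 2*y^2 - 2

(a) deg p = 3. A generic line meets the curve in up to 3 points.
(b) Symmetries: it's symmetric under y → −y, forcing even powers of y.
(c) From the axis intercepts and sections: among the integer gridlines, it crosses the y-axis at y ∈ {-1, 1}; it misses every integer gridline on the x-axis.
(d) Fitting integer coefficients to these (and the overall shape) gives p.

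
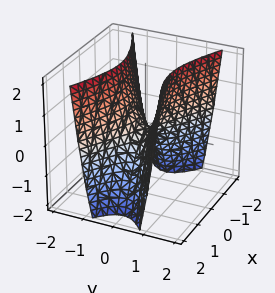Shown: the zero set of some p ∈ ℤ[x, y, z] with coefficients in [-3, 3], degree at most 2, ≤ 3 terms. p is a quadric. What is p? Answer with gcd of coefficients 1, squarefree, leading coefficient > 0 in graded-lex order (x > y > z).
x^2 - 3*y^2 + z

(a) The degree is 2 — a saddle surface; a quadric.
(b) Symmetries: mirror symmetry x ↦ −x ⇒ only even powers of x; the y ↦ −y reflection is a symmetry, so y appears only in even powers.
(c) Against the integer gridlines: one y-axis crossing is at y = 0; it meets the x-axis at x = 0 (among the integer gridlines); it crosses the z-axis at the gridline z = 0.
(d) Putting this together gives p.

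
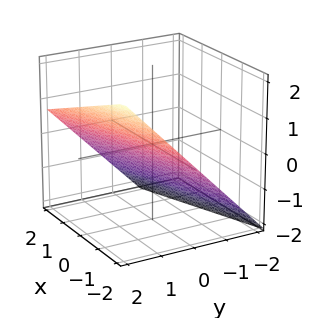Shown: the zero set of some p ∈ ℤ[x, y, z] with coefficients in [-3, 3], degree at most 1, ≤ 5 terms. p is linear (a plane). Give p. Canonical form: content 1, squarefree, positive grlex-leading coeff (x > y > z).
(a) Degree: every cross-section is a straight line — this is a plane, so deg p = 1.
(b) Observable constraints: it meets the x-axis at x = -2 (among the integer gridlines).
(c) Fitting integer coefficients to these (and the overall shape) gives p.

x - 3*y + 3*z + 2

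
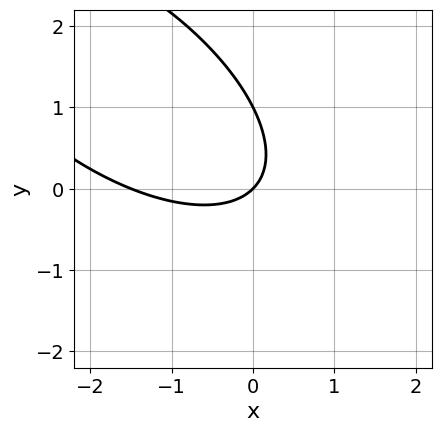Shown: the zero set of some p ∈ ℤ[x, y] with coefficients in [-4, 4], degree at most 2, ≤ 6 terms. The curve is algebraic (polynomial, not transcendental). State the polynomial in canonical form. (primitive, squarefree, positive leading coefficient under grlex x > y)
2*x^2 + 3*x*y + 3*y^2 + 3*x - 3*y

1. Degree: the shape is more complex than any degree-1 curve, so deg p = 2.
2. From the axis intercepts and sections: one x-axis crossing is at x = 0; the y-axis gridline crossings are at y ∈ {0, 1}.
3. Assembling these constraints gives the stated polynomial.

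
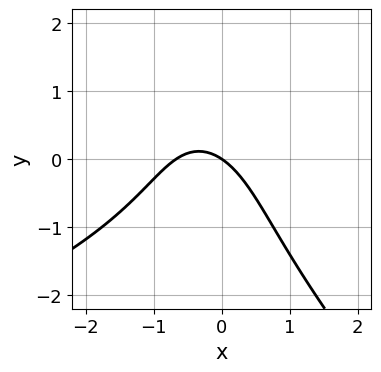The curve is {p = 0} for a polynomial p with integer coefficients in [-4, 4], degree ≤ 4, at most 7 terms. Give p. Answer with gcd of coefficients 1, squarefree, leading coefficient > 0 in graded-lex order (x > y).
The degree is 3 — no degree-2 curve has this shape.
Observable constraints: one x-axis crossing is at x = 0; it meets the y-axis at y = 0 (among the integer gridlines).
The integer polynomial consistent with all of this is the stated p.

x*y^2 + y^3 + 3*x^2 + 2*x + 3*y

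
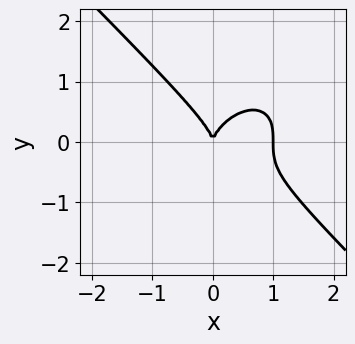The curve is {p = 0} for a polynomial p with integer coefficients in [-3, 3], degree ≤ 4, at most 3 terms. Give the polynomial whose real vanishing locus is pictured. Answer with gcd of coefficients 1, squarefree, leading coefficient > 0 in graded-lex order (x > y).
x^3 + y^3 - x^2

1. The degree is 3 — a generic line meets the curve in up to 3 points.
2. From the axis intercepts and sections: the x-axis gridline crossings are at x ∈ {0, 1}; it crosses the y-axis at the gridline y = 0.
3. Putting this together gives p.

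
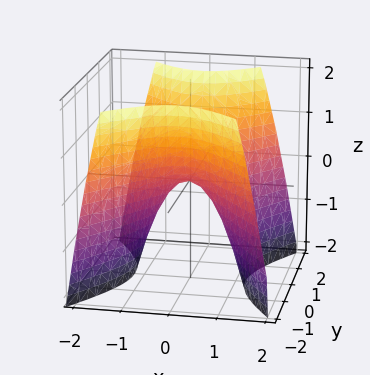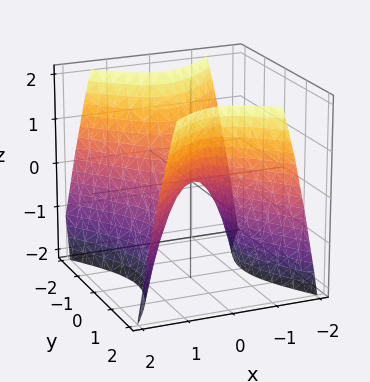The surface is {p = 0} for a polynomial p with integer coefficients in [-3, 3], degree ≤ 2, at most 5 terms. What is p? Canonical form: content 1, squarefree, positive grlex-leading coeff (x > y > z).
deg p = 2. A saddle surface; a quadric.
Symmetries: it's symmetric under y → −y, forcing even powers of y; it's symmetric under x → −x, forcing even powers of x.
Reading off the gridlines: one x-axis crossing is at x = 0; it crosses the z-axis at the gridline z = 0.
These observations pin down the coefficients.

3*x^2 - 2*y^2 + 2*z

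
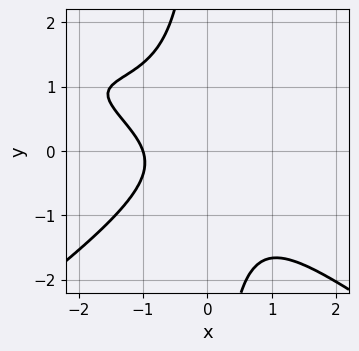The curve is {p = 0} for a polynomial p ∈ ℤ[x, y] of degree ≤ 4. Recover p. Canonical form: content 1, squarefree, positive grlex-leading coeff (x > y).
x^3*y - 2*x*y^3 - x^3 - 2*y^2 - 1

1. deg p = 4.
2. Against the integer gridlines: it crosses the x-axis at the gridline x = -1; the curve avoids every integer y-axis point in the box.
3. Matching integer coefficients to the picture gives p.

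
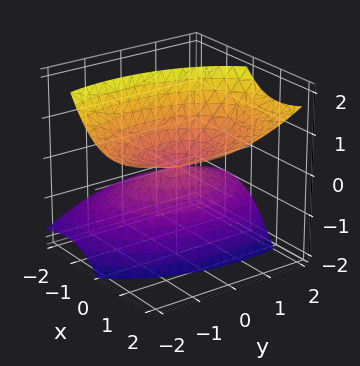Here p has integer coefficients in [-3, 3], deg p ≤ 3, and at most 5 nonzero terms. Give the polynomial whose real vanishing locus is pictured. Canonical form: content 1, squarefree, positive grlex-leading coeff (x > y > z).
2*x^2 - 3*x*z + y^2 + y*z - 2*z^2

First, degree: a generic line meets the surface in up to 2 points, so deg p = 2.
Then, from the axis intercepts and sections: it meets the x-axis at x = 0 (among the integer gridlines); it crosses the y-axis at the gridline y = 0; it meets the z-axis at z = 0 (among the integer gridlines).
Finally, matching integer coefficients to the picture gives p.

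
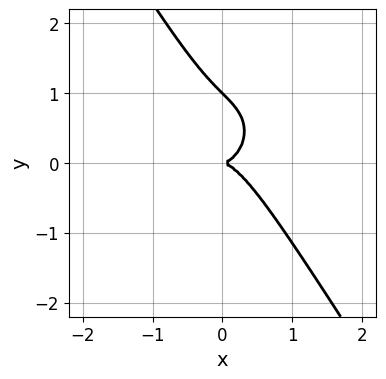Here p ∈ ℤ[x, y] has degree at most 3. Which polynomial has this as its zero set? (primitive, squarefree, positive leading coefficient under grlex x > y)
First, deg p = 3.
Then, checking where it meets the axes: among the integer gridlines, it crosses the y-axis at y ∈ {0, 1}; one x-axis crossing is at x = 0.
Finally, assembling these constraints gives the stated polynomial.

3*x^3 + 2*x*y^2 + 2*y^3 - 2*y^2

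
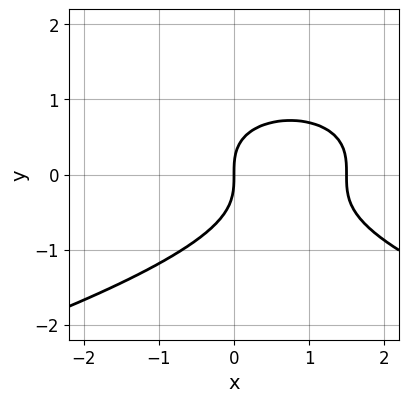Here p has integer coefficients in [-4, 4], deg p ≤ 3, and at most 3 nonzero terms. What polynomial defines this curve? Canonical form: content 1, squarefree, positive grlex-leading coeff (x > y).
3*y^3 + 2*x^2 - 3*x

(a) The degree is 3 — no degree-2 curve has this shape.
(b) Reading off the gridlines: it meets the y-axis at y = 0 (among the integer gridlines); it meets the x-axis at x = 0 (among the integer gridlines).
(c) Together with the visible shape, these determine p as stated.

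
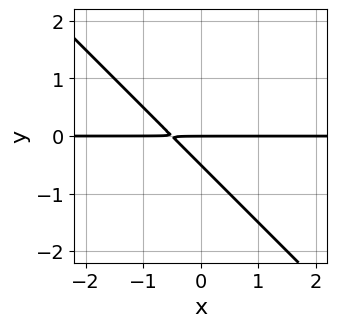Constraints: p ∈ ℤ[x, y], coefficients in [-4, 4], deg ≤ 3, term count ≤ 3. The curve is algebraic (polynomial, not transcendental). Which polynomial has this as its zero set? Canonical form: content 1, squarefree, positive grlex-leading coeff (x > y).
2*x*y + 2*y^2 + y

(a) deg p = 2. No degree-1 curve has this shape.
(b) Observable constraints: it crosses the y-axis at the gridline y = 0; the visible x-axis segment lies entirely on the curve.
(c) Solving for integer coefficients yields p as stated.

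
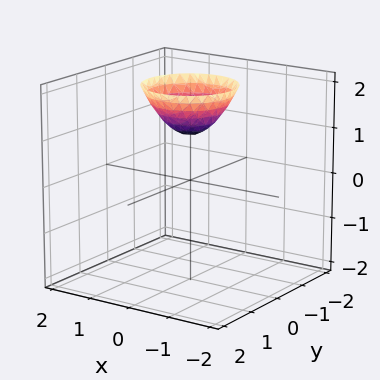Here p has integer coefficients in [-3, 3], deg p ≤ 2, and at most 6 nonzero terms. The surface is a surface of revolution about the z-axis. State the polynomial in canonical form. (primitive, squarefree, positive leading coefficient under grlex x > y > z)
1. deg p = 2. A generic line meets the surface in up to 2 points.
2. By symmetry, the z-axis is an axis of rotation, so x and y enter only as x² + y².
3. From the visible intercepts: it misses every integer gridline on the x-axis; the surface avoids every integer y-axis point in the box.
4. Assembling these constraints gives the stated polynomial. Check: (0, 0, 1) on the z-axis lies on the surface, and p(0, 0, 1) = 0. ✓

x^2 + y^2 - z + 1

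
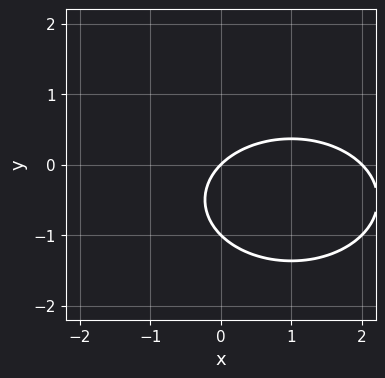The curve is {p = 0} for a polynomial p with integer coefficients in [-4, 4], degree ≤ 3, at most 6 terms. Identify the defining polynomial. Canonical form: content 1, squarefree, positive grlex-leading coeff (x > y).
x^2 + 2*y^2 - 2*x + 2*y

First, degree: no degree-1 curve has this shape, so deg p = 2.
Then, reading off the gridlines: among the integer gridlines, it crosses the x-axis at x ∈ {0, 2}; the y-axis gridline crossings are at y ∈ {-1, 0}.
Finally, together with the visible shape, these determine p as stated.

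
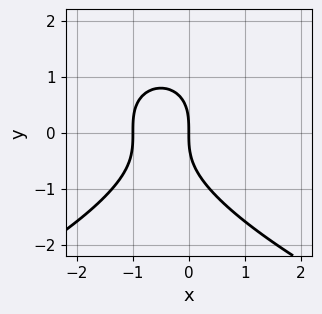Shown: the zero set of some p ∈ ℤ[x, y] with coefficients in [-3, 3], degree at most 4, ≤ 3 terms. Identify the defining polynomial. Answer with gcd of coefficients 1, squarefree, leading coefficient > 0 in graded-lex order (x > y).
y^3 + 2*x^2 + 2*x

(a) Degree: the shape is more complex than any degree-2 curve, so deg p = 3.
(b) Checking where it meets the axes: it meets the y-axis at y = 0 (among the integer gridlines); among the integer gridlines, it crosses the x-axis at x ∈ {-1, 0}.
(c) Together with the visible shape, these determine p as stated.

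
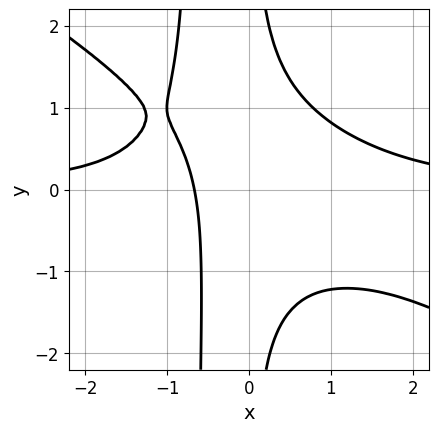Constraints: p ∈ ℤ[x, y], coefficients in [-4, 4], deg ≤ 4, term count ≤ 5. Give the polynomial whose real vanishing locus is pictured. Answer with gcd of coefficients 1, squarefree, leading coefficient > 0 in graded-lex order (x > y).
1. The degree is 4 — the shape is more complex than any degree-3 curve.
2. From the axis intercepts and sections: no y-intercept at any integer in the box.
3. Matching integer coefficients to the picture gives p.

2*x^3*y + 3*x^2*y^2 + 2*x*y^2 - 3*x - 2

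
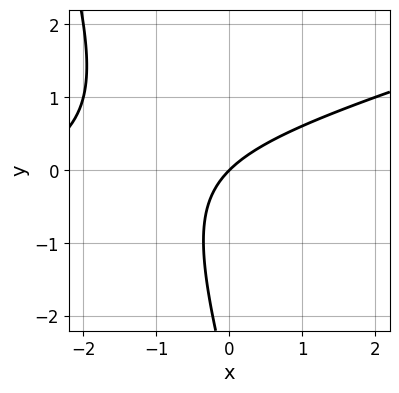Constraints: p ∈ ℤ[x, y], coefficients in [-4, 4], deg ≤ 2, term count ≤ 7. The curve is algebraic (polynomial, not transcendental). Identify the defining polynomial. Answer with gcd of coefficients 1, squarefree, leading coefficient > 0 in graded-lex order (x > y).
x^2 - 3*x*y - y^2 + 3*x - 3*y

First, deg p = 2. A generic line meets the curve in up to 2 points.
Next, checking where it meets the axes: it crosses the y-axis at the gridline y = 0; it crosses the x-axis at the gridline x = 0.
Finally, these observations pin down the coefficients.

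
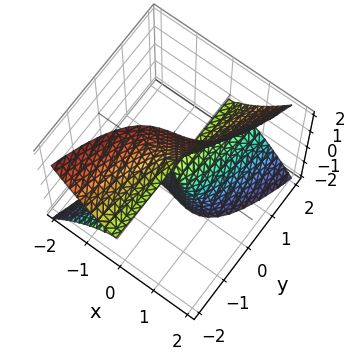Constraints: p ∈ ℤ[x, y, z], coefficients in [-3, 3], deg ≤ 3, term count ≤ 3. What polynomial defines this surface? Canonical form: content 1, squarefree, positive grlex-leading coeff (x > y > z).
The degree is 3 — the shape is more complex than any degree-2 surface.
From the visible intercepts: every point of the z-axis in the box is on the surface; every point of the y-axis in the box is on the surface; it meets the x-axis at x = 0 (among the integer gridlines).
Matching integer coefficients to the picture gives p.

3*x^3 - 2*y*z^2 + x*z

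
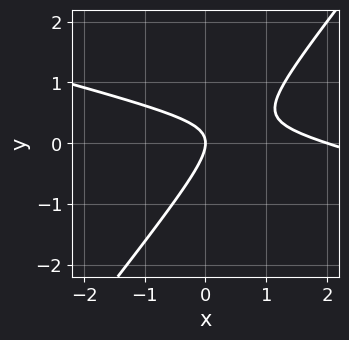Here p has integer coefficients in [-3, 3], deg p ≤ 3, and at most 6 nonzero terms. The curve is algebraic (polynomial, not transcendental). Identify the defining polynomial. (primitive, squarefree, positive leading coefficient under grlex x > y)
x^2 + 3*x*y - 3*y^2 - 2*x

(a) deg p = 2. The shape is more complex than any degree-1 curve.
(b) Reading off the gridlines: it meets the y-axis at y = 0 (among the integer gridlines); the x-axis gridline crossings are at x ∈ {0, 2}.
(c) Putting this together gives p.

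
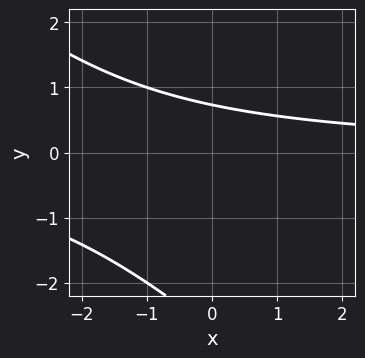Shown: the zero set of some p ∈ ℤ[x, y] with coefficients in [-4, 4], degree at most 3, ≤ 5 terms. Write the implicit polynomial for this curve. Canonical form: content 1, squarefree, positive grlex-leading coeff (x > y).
(a) deg p = 2. A generic line meets the curve in up to 2 points.
(b) From the axis intercepts and sections: it misses every integer gridline on the x-axis.
(c) Assembling these constraints gives the stated polynomial.

x*y + y^2 + 2*y - 2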